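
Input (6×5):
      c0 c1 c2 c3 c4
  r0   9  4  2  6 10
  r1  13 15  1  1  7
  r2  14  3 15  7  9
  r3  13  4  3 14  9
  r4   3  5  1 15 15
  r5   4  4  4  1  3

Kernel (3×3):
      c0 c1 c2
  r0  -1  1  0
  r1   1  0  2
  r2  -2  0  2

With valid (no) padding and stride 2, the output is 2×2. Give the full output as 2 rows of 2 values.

12 7
4 41

Output[0,0]: The receptive field on the input at this output position is [9 4 2 / 13 15 1 / 14 3 15]. Elementwise product with the kernel and sum: 9·-1 + 4·1 + 13·1 + 1·2 + 14·-2 + 15·2.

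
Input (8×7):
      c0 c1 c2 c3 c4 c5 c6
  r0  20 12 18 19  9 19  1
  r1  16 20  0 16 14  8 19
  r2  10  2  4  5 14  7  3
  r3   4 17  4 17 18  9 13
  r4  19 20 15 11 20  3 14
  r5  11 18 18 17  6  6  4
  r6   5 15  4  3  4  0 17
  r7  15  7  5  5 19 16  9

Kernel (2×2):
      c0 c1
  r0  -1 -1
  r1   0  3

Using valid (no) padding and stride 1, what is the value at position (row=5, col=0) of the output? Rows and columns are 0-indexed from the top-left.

The receptive field on the input at this output position is [11 18 / 5 15]. Elementwise product with the kernel and sum: 11·-1 + 18·-1 + 15·3.

16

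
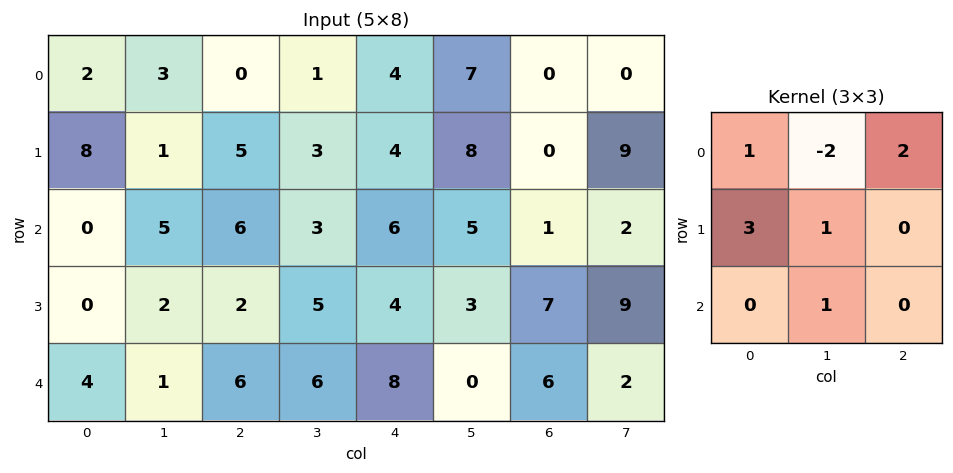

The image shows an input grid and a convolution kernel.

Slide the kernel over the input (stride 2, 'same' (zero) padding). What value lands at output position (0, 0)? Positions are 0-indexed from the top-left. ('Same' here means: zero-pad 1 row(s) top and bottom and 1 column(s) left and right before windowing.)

The receptive field on the zero-padded input at this output position is [0 0 0 / 0 2 3 / 0 8 1]. Elementwise product with the kernel and sum: 0·1 + 0·-2 + 0·2 + 0·3 + 2·1 + 8·1.

10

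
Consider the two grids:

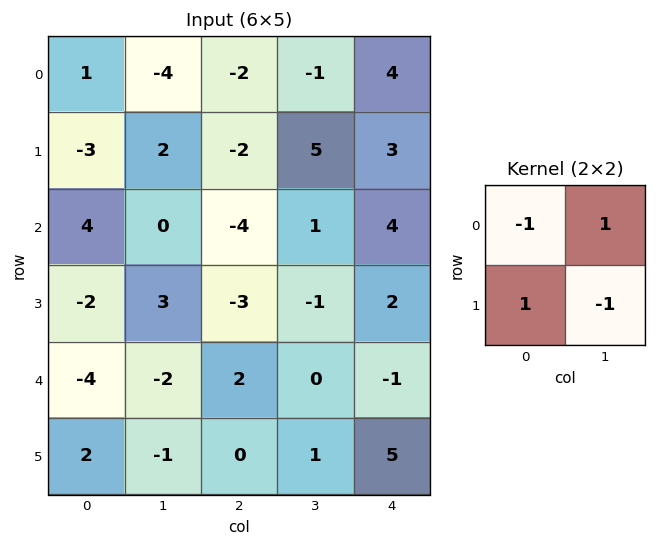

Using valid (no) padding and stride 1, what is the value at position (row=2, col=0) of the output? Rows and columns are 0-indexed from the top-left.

The receptive field on the input at this output position is [4 0 / -2 3]. Elementwise product with the kernel and sum: 4·-1 + 0·1 + -2·1 + 3·-1.

-9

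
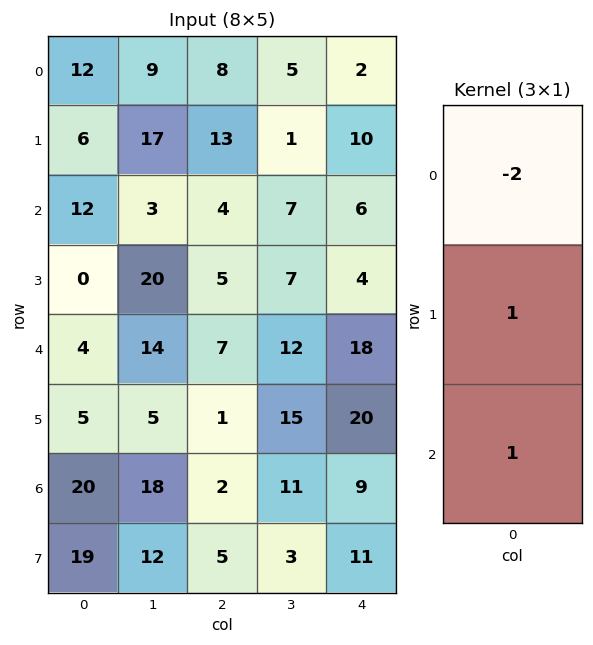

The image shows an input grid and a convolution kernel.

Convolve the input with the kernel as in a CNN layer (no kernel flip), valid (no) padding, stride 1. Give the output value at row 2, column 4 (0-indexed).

10

The receptive field on the input at this output position is [6 / 4 / 18]. Elementwise product with the kernel and sum: 6·-2 + 4·1 + 18·1.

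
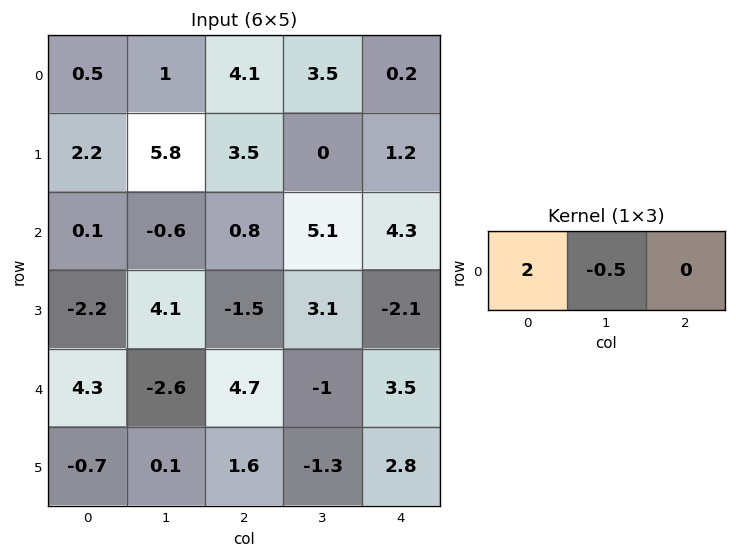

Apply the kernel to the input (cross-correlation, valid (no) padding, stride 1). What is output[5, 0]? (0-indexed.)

-1.45

The receptive field on the input at this output position is [-0.7 0.1 1.6]. Elementwise product with the kernel and sum: -0.7·2 + 0.1·-0.5.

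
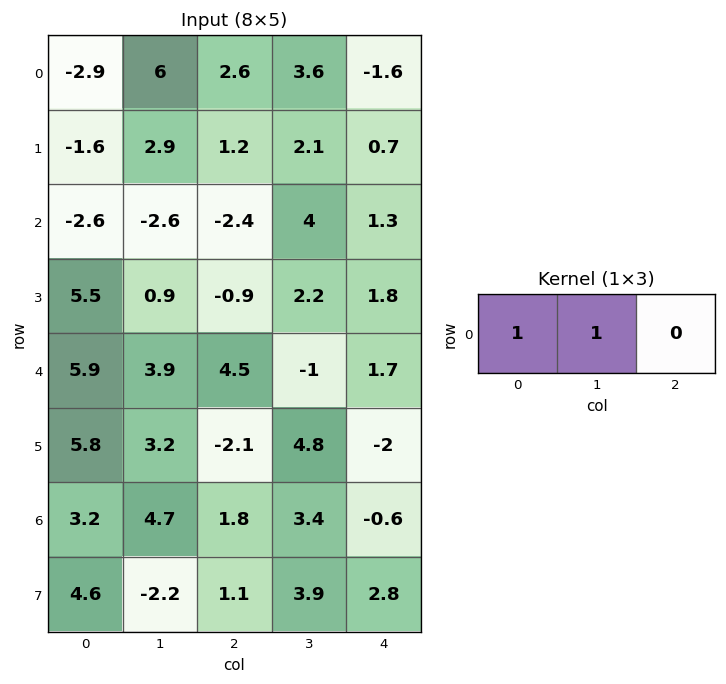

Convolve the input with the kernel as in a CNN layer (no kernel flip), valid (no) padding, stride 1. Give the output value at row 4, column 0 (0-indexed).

The receptive field on the input at this output position is [5.9 3.9 4.5]. Elementwise product with the kernel and sum: 5.9·1 + 3.9·1.

9.8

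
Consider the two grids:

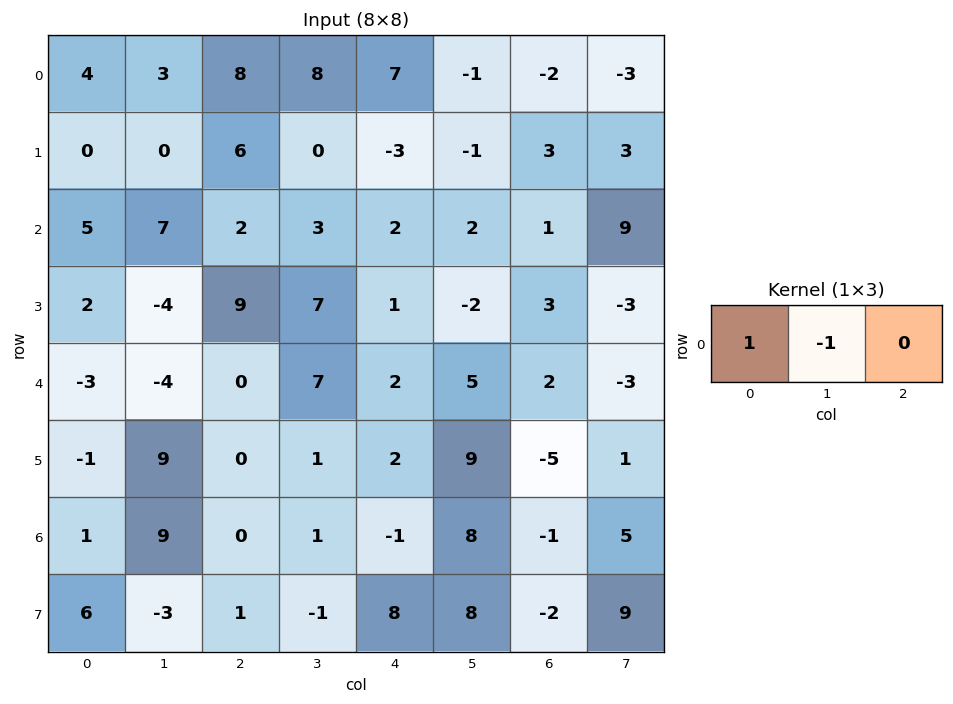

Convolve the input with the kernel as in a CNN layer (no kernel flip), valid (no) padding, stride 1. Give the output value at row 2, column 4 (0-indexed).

0

The receptive field on the input at this output position is [2 2 1]. Elementwise product with the kernel and sum: 2·1 + 2·-1.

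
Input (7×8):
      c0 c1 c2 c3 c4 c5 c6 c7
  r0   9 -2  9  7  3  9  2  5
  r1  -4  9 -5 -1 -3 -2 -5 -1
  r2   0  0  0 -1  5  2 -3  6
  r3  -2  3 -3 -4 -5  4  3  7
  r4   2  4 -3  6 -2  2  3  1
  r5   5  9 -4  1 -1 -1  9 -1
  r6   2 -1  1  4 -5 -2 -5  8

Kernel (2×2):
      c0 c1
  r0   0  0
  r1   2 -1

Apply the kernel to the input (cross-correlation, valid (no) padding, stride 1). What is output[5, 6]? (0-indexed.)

-18

The receptive field on the input at this output position is [9 -1 / -5 8]. Elementwise product with the kernel and sum: -5·2 + 8·-1.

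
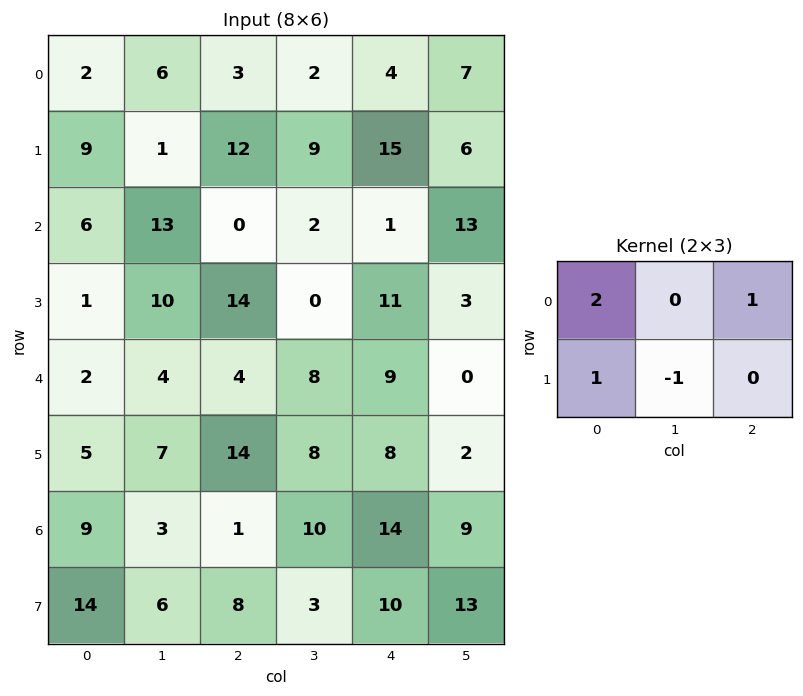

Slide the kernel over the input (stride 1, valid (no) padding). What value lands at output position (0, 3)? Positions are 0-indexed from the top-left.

The receptive field on the input at this output position is [2 4 7 / 9 15 6]. Elementwise product with the kernel and sum: 2·2 + 7·1 + 9·1 + 15·-1.

5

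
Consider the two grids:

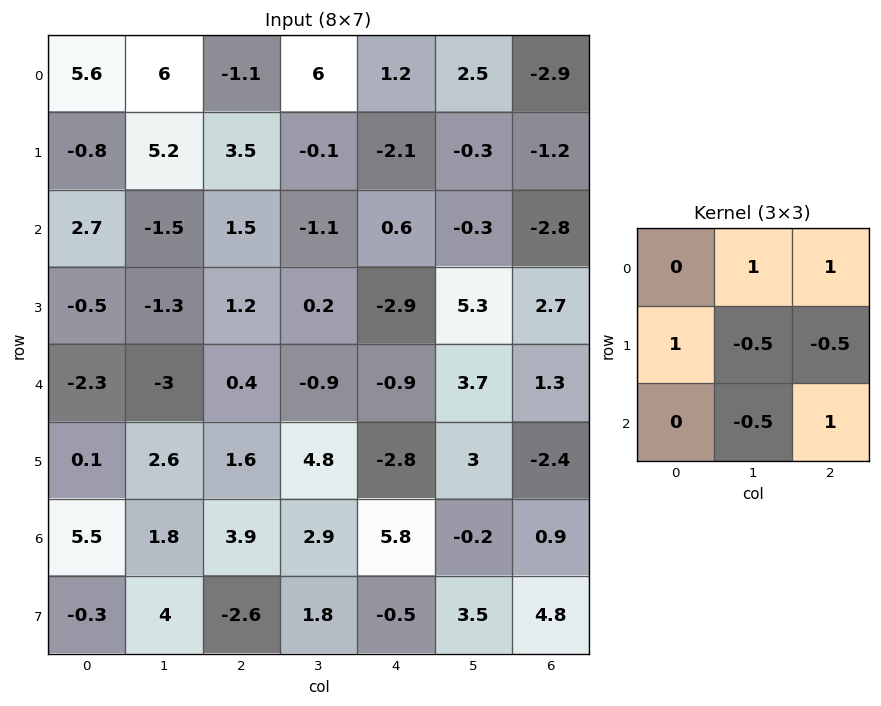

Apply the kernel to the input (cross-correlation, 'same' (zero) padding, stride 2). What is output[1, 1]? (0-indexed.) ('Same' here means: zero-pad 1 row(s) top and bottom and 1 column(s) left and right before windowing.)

1.3

The receptive field on the zero-padded input at this output position is [5.2 3.5 -0.1 / -1.5 1.5 -1.1 / -1.3 1.2 0.2]. Elementwise product with the kernel and sum: 3.5·1 + -0.1·1 + -1.5·1 + 1.5·-0.5 + -1.1·-0.5 + 1.2·-0.5 + 0.2·1.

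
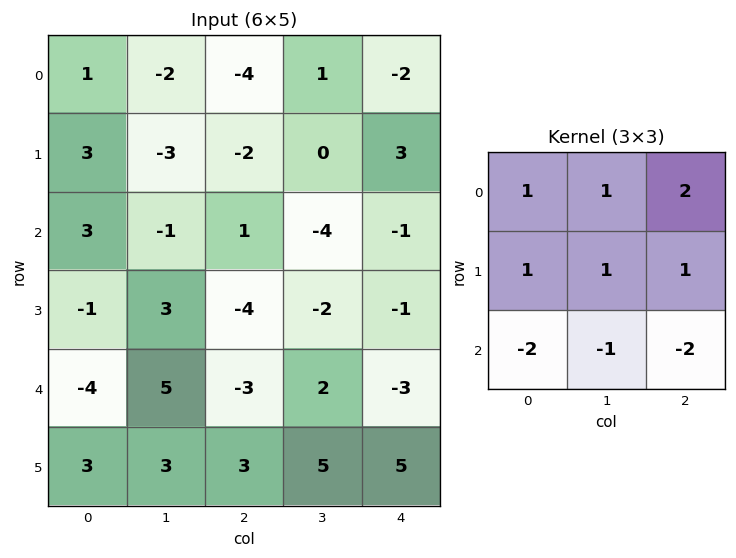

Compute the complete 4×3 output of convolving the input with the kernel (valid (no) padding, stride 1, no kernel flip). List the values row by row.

-18 0 -2
6 -7 12
11 -22 -2
-23 -20 -33

Output[0,0]: The receptive field on the input at this output position is [1 -2 -4 / 3 -3 -2 / 3 -1 1]. Elementwise product with the kernel and sum: 1·1 + -2·1 + -4·2 + 3·1 + -3·1 + -2·1 + 3·-2 + -1·-1 + 1·-2.
Output[0,1]: The receptive field on the input at this output position is [-2 -4 1 / -3 -2 0 / -1 1 -4]. Elementwise product with the kernel and sum: -2·1 + -4·1 + 1·2 + -3·1 + -2·1 + 0·1 + -1·-2 + 1·-1 + -4·-2.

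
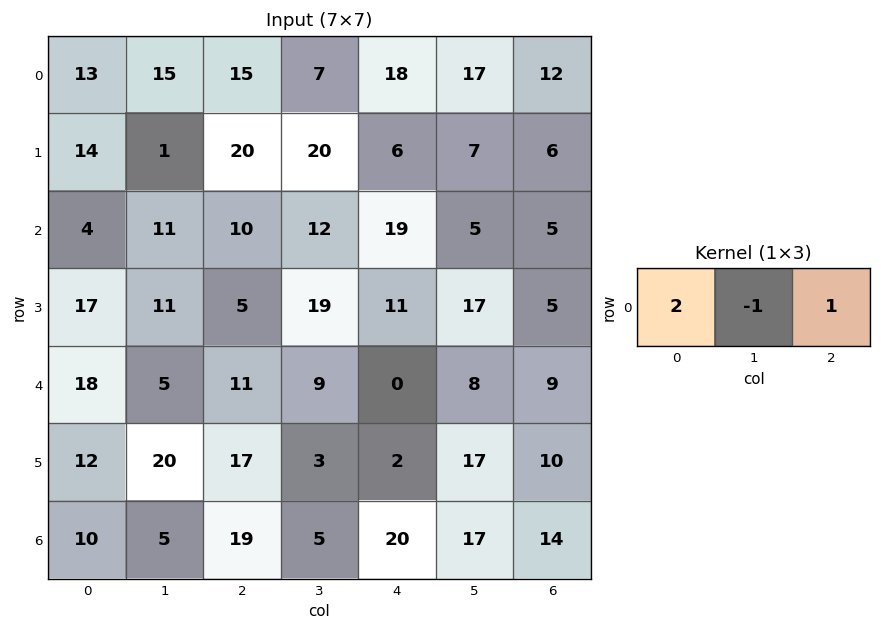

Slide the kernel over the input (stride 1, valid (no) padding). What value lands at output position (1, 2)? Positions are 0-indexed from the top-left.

26

The receptive field on the input at this output position is [20 20 6]. Elementwise product with the kernel and sum: 20·2 + 20·-1 + 6·1.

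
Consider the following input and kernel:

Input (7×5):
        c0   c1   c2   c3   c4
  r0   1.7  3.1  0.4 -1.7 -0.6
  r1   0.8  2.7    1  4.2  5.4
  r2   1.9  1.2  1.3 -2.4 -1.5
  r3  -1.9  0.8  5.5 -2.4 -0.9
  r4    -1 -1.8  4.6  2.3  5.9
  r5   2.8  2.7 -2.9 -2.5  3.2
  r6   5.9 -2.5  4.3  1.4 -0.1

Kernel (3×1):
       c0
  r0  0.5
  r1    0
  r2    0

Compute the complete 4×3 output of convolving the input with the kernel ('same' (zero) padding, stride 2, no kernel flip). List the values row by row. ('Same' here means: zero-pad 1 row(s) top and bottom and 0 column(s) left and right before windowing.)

Output[0,0]: The receptive field on the zero-padded input at this output position is [0 / 1.7 / 0.8]. Elementwise product with the kernel and sum: 0·0.5.
Output[0,1]: The receptive field on the zero-padded input at this output position is [0 / 0.4 / 1]. Elementwise product with the kernel and sum: 0·0.5.

0 0 0
0.4 0.5 2.7
-0.95 2.75 -0.45
1.4 -1.45 1.6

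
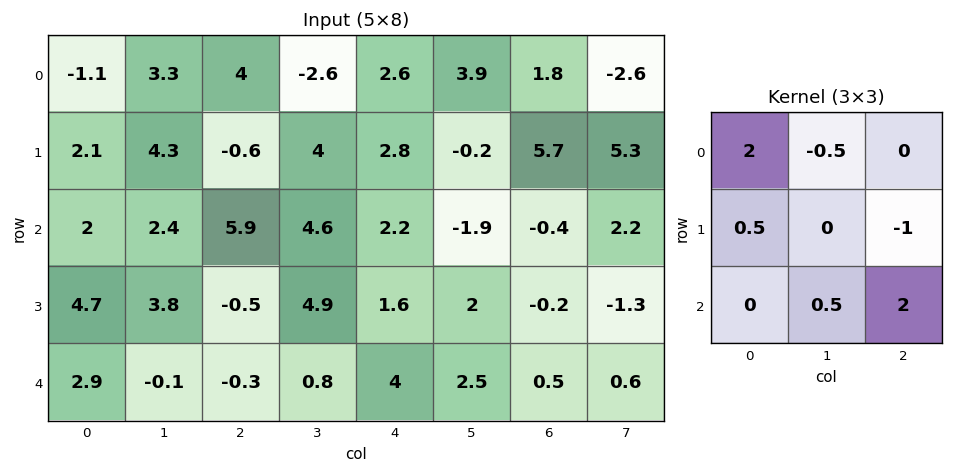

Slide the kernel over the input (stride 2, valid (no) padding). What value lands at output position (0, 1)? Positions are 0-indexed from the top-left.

12.9

The receptive field on the input at this output position is [4 -2.6 2.6 / -0.6 4 2.8 / 5.9 4.6 2.2]. Elementwise product with the kernel and sum: 4·2 + -2.6·-0.5 + -0.6·0.5 + 2.8·-1 + 4.6·0.5 + 2.2·2.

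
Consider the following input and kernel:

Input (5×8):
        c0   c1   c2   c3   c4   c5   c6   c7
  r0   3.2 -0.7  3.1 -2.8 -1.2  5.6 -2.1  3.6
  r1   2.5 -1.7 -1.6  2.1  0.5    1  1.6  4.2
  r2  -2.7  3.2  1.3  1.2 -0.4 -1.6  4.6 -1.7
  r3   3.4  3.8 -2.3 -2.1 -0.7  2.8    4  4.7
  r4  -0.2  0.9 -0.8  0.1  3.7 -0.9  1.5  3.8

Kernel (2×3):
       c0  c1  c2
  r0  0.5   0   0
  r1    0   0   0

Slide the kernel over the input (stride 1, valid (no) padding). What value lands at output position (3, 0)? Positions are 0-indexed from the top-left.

1.7

The receptive field on the input at this output position is [3.4 3.8 -2.3 / -0.2 0.9 -0.8]. Elementwise product with the kernel and sum: 3.4·0.5.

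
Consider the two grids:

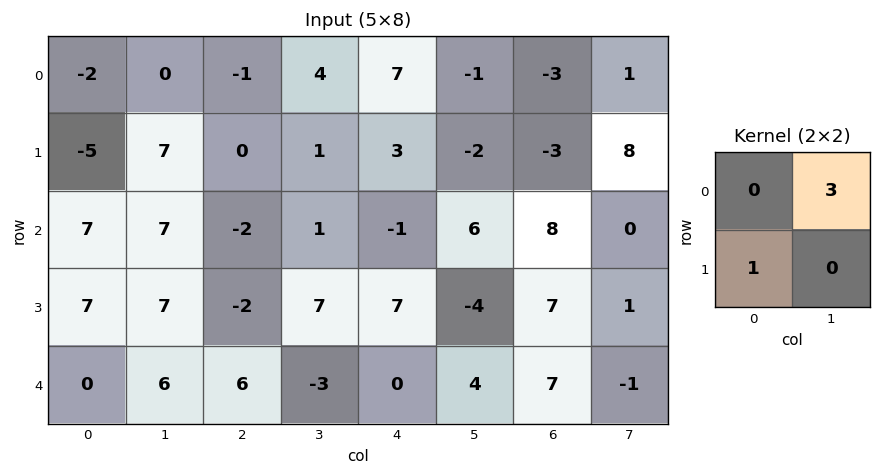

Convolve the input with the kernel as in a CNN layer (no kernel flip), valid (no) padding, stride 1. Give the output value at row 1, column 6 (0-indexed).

32

The receptive field on the input at this output position is [-3 8 / 8 0]. Elementwise product with the kernel and sum: 8·3 + 8·1.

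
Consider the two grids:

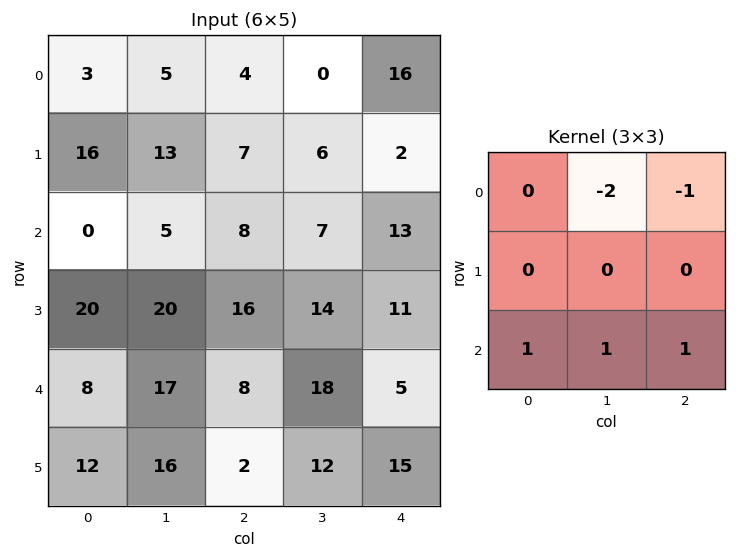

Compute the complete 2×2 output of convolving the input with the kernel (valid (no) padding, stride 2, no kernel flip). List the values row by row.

Output[0,0]: The receptive field on the input at this output position is [3 5 4 / 16 13 7 / 0 5 8]. Elementwise product with the kernel and sum: 5·-2 + 4·-1 + 0·1 + 5·1 + 8·1.

-1 12
15 4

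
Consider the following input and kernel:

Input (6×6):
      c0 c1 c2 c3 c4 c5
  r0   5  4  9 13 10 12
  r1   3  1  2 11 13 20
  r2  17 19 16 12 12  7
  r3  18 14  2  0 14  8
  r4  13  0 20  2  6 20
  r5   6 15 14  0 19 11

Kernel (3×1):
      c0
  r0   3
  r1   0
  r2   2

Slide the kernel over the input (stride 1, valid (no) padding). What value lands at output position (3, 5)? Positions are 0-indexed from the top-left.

46

The receptive field on the input at this output position is [8 / 20 / 11]. Elementwise product with the kernel and sum: 8·3 + 11·2.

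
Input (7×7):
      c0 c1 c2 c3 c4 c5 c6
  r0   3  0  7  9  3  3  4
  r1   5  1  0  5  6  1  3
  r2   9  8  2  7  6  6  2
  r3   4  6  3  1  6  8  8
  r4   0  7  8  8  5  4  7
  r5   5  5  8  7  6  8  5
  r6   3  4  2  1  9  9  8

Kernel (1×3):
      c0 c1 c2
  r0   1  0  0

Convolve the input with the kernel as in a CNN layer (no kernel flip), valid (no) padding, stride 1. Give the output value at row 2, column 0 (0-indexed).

9

The receptive field on the input at this output position is [9 8 2]. Elementwise product with the kernel and sum: 9·1.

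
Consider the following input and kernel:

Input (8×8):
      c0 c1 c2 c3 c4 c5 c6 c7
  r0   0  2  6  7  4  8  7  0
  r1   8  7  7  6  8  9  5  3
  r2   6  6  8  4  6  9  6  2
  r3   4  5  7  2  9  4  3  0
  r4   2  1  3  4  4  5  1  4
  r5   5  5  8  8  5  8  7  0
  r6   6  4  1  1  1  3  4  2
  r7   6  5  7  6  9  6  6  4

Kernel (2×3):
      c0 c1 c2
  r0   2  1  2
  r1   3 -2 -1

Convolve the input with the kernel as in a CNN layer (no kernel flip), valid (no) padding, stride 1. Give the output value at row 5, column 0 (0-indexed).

40

The receptive field on the input at this output position is [5 5 8 / 6 4 1]. Elementwise product with the kernel and sum: 5·2 + 5·1 + 8·2 + 6·3 + 4·-2 + 1·-1.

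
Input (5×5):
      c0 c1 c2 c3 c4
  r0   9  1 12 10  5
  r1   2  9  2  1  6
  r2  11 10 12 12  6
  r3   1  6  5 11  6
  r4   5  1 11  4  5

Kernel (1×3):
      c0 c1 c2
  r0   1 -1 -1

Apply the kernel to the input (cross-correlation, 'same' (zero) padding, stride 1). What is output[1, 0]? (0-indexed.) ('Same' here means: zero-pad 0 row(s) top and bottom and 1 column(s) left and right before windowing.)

-11

The receptive field on the zero-padded input at this output position is [0 2 9]. Elementwise product with the kernel and sum: 0·1 + 2·-1 + 9·-1.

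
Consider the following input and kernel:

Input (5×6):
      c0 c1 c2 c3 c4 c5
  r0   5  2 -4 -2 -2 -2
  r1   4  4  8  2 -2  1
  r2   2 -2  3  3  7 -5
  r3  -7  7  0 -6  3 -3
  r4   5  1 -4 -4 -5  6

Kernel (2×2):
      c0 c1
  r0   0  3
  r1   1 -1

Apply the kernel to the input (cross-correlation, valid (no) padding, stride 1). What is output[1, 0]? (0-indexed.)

The receptive field on the input at this output position is [4 4 / 2 -2]. Elementwise product with the kernel and sum: 4·3 + 2·1 + -2·-1.

16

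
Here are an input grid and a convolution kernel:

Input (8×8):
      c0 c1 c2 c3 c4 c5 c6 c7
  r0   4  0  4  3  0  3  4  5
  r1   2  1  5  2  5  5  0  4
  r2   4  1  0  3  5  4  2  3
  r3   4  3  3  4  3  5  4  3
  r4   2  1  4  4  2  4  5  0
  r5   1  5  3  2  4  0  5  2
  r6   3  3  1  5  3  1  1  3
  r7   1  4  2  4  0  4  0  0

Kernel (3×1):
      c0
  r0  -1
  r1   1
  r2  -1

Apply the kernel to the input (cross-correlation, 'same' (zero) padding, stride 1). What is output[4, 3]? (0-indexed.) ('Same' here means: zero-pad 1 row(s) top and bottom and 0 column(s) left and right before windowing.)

The receptive field on the zero-padded input at this output position is [4 / 4 / 2]. Elementwise product with the kernel and sum: 4·-1 + 4·1 + 2·-1.

-2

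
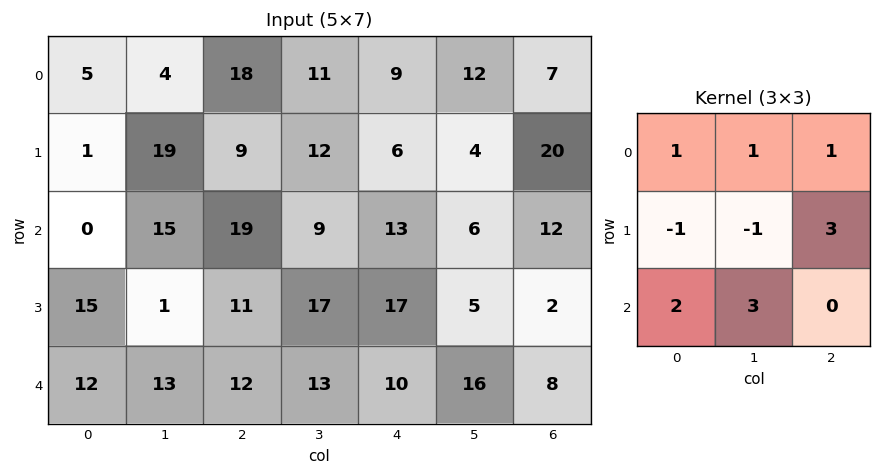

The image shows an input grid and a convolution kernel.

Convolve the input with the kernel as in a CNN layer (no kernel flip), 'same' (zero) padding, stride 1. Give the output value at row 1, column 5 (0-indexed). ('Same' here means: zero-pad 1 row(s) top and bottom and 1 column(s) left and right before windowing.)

The receptive field on the zero-padded input at this output position is [9 12 7 / 6 4 20 / 13 6 12]. Elementwise product with the kernel and sum: 9·1 + 12·1 + 7·1 + 6·-1 + 4·-1 + 20·3 + 13·2 + 6·3.

122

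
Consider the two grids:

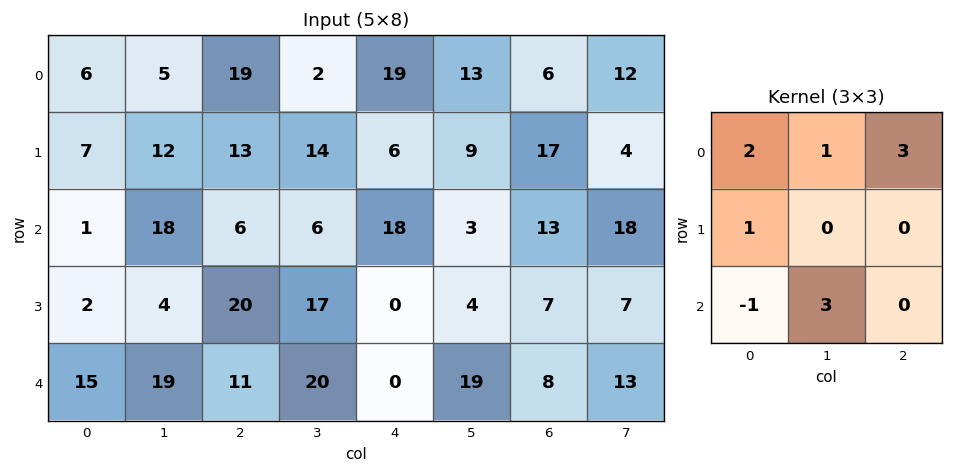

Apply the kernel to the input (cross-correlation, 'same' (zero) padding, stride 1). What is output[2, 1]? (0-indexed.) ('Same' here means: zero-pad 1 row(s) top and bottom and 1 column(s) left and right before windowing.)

The receptive field on the zero-padded input at this output position is [7 12 13 / 1 18 6 / 2 4 20]. Elementwise product with the kernel and sum: 7·2 + 12·1 + 13·3 + 1·1 + 2·-1 + 4·3.

76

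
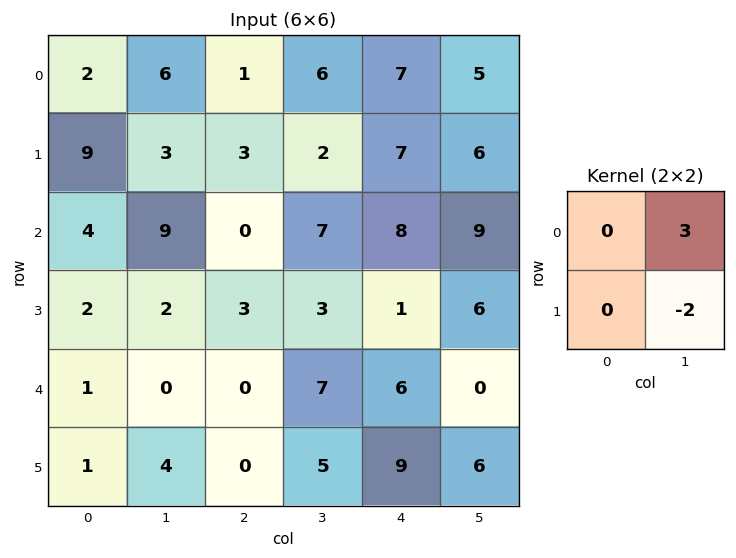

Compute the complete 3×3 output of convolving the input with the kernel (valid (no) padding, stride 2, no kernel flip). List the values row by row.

12 14 3
23 15 15
-8 11 -12

Output[0,0]: The receptive field on the input at this output position is [2 6 / 9 3]. Elementwise product with the kernel and sum: 6·3 + 3·-2.
Output[0,1]: The receptive field on the input at this output position is [1 6 / 3 2]. Elementwise product with the kernel and sum: 6·3 + 2·-2.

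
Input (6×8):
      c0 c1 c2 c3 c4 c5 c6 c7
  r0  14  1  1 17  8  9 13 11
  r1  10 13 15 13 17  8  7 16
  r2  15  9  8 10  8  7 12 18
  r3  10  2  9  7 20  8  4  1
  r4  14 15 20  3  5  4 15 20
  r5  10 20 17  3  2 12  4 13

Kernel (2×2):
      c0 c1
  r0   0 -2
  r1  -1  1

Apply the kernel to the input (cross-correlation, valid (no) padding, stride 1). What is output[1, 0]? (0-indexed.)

-32

The receptive field on the input at this output position is [10 13 / 15 9]. Elementwise product with the kernel and sum: 13·-2 + 15·-1 + 9·1.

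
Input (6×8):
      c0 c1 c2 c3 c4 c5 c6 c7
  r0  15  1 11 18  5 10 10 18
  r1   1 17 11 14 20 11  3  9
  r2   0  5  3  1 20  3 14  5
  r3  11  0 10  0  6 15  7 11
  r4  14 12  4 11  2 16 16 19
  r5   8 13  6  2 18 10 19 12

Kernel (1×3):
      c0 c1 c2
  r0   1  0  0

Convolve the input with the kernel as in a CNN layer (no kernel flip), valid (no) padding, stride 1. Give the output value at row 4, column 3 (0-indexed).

The receptive field on the input at this output position is [11 2 16]. Elementwise product with the kernel and sum: 11·1.

11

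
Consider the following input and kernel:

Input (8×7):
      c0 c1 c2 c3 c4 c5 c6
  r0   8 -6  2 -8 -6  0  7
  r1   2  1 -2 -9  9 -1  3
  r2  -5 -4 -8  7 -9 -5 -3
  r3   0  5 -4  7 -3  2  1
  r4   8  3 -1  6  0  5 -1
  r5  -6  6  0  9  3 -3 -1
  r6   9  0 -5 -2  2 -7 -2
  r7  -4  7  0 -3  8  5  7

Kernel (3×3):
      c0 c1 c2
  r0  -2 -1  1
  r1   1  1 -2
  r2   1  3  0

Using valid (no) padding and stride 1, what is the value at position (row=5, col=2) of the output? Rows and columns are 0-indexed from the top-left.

-26

The receptive field on the input at this output position is [0 9 3 / -5 -2 2 / 0 -3 8]. Elementwise product with the kernel and sum: 0·-2 + 9·-1 + 3·1 + -5·1 + -2·1 + 2·-2 + 0·1 + -3·3.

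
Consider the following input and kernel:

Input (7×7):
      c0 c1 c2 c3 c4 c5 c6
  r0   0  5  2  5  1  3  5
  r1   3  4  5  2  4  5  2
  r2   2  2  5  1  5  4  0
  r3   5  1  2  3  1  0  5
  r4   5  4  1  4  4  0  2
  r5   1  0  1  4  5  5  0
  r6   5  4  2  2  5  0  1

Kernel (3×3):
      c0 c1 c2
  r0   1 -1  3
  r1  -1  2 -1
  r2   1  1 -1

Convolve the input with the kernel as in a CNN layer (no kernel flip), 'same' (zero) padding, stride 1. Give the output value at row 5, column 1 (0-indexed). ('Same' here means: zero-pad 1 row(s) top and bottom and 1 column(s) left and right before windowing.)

9

The receptive field on the zero-padded input at this output position is [5 4 1 / 1 0 1 / 5 4 2]. Elementwise product with the kernel and sum: 5·1 + 4·-1 + 1·3 + 1·-1 + 0·2 + 1·-1 + 5·1 + 4·1 + 2·-1.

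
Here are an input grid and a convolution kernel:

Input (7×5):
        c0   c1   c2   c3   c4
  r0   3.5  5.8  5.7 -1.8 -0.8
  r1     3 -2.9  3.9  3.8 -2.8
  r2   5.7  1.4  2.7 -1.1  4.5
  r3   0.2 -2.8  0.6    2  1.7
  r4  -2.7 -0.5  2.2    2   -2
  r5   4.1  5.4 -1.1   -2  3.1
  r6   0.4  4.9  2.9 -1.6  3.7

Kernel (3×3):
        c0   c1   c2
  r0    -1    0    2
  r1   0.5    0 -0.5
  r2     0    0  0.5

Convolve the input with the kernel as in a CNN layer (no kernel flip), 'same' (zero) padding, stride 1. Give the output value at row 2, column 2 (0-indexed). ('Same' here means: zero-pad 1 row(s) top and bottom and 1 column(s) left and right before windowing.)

12.75

The receptive field on the zero-padded input at this output position is [-2.9 3.9 3.8 / 1.4 2.7 -1.1 / -2.8 0.6 2]. Elementwise product with the kernel and sum: -2.9·-1 + 3.8·2 + 1.4·0.5 + -1.1·-0.5 + 2·0.5.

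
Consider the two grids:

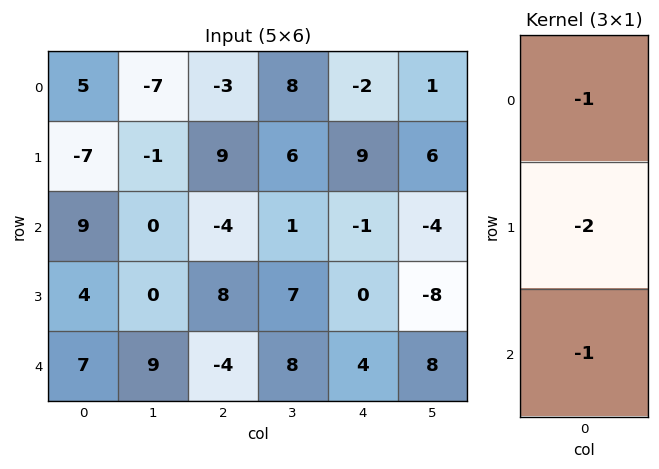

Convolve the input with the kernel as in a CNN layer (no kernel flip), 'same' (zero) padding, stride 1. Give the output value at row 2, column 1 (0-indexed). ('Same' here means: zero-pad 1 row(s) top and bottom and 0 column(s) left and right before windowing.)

1

The receptive field on the zero-padded input at this output position is [-1 / 0 / 0]. Elementwise product with the kernel and sum: -1·-1 + 0·-2 + 0·-1.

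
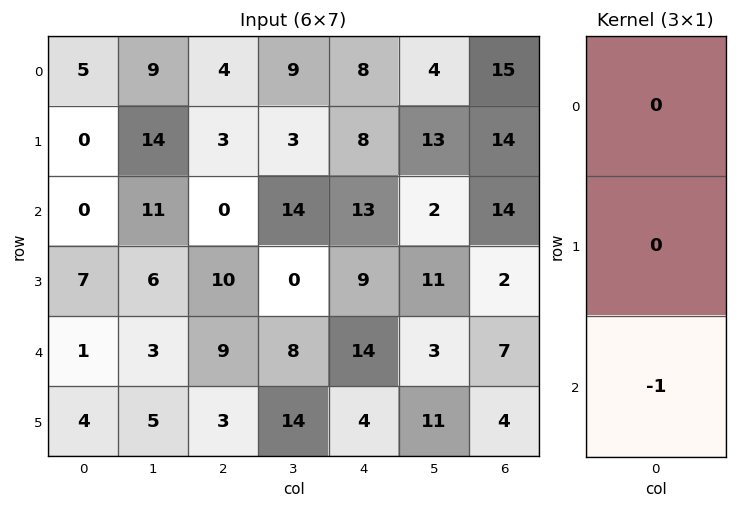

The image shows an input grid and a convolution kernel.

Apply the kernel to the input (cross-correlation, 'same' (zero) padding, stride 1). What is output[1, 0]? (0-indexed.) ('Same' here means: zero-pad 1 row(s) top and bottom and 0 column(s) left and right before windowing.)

The receptive field on the zero-padded input at this output position is [5 / 0 / 0]. Elementwise product with the kernel and sum: 0·-1.

0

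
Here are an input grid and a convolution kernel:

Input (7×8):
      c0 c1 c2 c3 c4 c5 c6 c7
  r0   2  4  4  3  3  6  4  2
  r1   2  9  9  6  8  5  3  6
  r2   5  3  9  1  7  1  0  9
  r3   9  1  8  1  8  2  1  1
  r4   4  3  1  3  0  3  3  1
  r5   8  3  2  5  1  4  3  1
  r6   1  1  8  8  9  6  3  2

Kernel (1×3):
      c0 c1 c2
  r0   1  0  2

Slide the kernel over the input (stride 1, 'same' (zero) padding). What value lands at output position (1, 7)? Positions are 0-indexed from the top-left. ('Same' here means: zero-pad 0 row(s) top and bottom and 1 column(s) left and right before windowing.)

3

The receptive field on the zero-padded input at this output position is [3 6 0]. Elementwise product with the kernel and sum: 3·1 + 0·2.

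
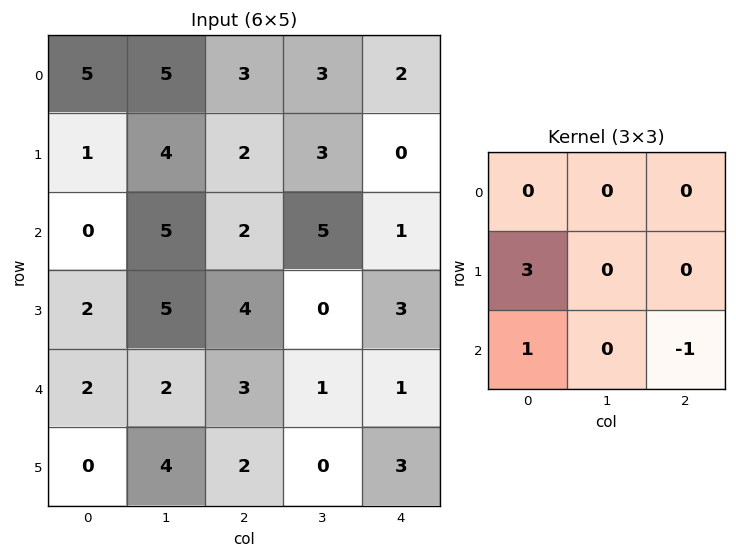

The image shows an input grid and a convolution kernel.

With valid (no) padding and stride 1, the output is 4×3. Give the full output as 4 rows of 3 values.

1 12 7
-2 20 7
5 16 14
4 10 8

Output[0,0]: The receptive field on the input at this output position is [5 5 3 / 1 4 2 / 0 5 2]. Elementwise product with the kernel and sum: 1·3 + 0·1 + 2·-1.
Output[0,1]: The receptive field on the input at this output position is [5 3 3 / 4 2 3 / 5 2 5]. Elementwise product with the kernel and sum: 4·3 + 5·1 + 5·-1.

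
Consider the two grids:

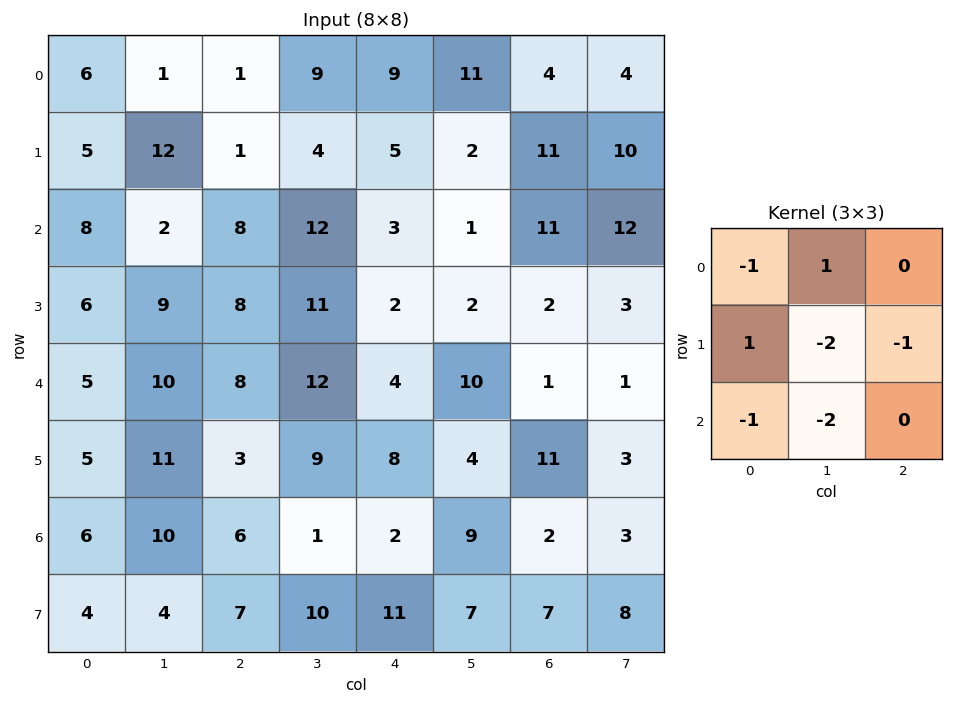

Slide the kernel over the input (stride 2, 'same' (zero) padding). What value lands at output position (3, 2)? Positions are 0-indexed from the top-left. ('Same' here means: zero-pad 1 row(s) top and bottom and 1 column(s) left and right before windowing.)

-45

The receptive field on the zero-padded input at this output position is [9 8 4 / 1 2 9 / 10 11 7]. Elementwise product with the kernel and sum: 9·-1 + 8·1 + 1·1 + 2·-2 + 9·-1 + 10·-1 + 11·-2.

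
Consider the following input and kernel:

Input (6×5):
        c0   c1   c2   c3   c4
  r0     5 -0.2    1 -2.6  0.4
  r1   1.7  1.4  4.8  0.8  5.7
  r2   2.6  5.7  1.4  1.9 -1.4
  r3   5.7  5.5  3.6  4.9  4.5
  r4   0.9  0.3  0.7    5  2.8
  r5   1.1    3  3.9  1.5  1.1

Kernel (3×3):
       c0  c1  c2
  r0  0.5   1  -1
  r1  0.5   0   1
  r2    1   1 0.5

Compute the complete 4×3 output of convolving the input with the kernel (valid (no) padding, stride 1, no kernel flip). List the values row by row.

Output[0,0]: The receptive field on the input at this output position is [5 -0.2 1 / 1.7 1.4 4.8 / 2.6 5.7 1.4]. Elementwise product with the kernel and sum: 5·0.5 + -0.2·1 + 1·-1 + 1.7·0.5 + 4.8·1 + 2.6·1 + 5.7·1 + 1.4·0.5.

15.95 13.05 8.2
13.15 21 7.55
13.6 13.5 17.4
11.95 14.25 11.3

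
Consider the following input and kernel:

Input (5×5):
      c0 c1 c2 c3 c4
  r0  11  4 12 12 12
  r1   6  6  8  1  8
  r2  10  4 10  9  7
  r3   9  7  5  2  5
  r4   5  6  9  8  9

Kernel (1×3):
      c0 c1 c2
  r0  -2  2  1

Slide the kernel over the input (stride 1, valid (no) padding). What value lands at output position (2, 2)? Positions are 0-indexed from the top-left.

The receptive field on the input at this output position is [10 9 7]. Elementwise product with the kernel and sum: 10·-2 + 9·2 + 7·1.

5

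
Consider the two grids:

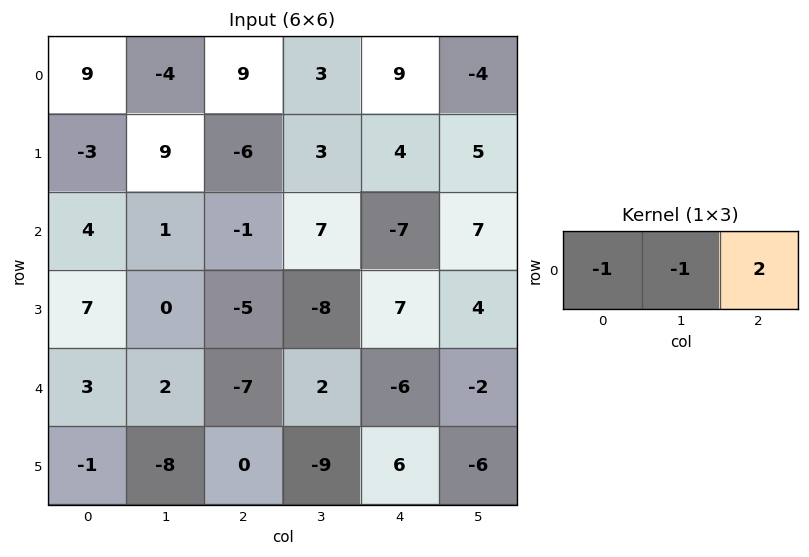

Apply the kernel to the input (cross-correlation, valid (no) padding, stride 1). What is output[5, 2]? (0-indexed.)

The receptive field on the input at this output position is [0 -9 6]. Elementwise product with the kernel and sum: 0·-1 + -9·-1 + 6·2.

21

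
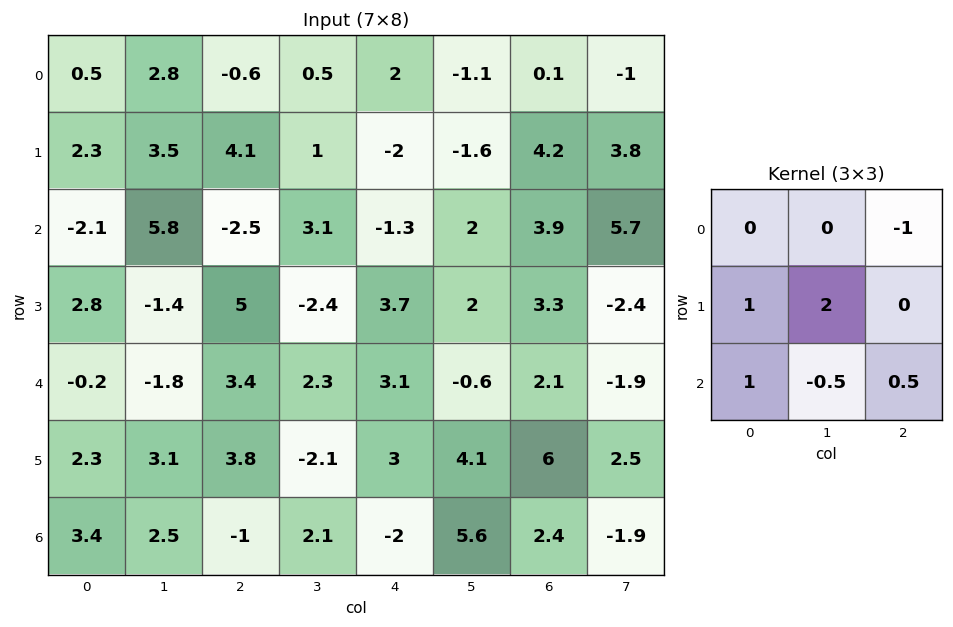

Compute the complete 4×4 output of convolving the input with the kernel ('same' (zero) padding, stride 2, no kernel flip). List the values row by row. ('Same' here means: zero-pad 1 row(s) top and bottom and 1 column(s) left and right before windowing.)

Output[0,0]: The receptive field on the zero-padded input at this output position is [0 0 0 / 0 0.5 2.8 / 0 2.3 3.5]. Elementwise product with the kernel and sum: 0·-1 + 0·1 + 0.5·2 + 0·1 + 2.3·-0.5 + 3.5·0.5.
Output[0,1]: The receptive field on the zero-padded input at this output position is [0 0 0 / 2.8 -0.6 0.5 / 3.5 4.1 1]. Elementwise product with the kernel and sum: 0·-1 + 2.8·1 + -0.6·2 + 3.5·1 + 4.1·-0.5 + 1·0.5.

1.6 3.55 5.7 -2.7
-9.8 -5.3 -1.15 5.15
1.4 7.55 4.95 8.35
3.7 2.6 -6 7.9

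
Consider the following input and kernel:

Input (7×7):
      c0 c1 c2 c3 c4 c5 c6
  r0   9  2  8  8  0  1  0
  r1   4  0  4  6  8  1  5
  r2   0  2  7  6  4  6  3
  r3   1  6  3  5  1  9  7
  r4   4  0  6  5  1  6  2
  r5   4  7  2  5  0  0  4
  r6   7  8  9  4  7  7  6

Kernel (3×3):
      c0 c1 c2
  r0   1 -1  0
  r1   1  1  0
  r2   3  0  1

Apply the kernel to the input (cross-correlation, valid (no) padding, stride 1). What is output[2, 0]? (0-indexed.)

23

The receptive field on the input at this output position is [0 2 7 / 1 6 3 / 4 0 6]. Elementwise product with the kernel and sum: 0·1 + 2·-1 + 1·1 + 6·1 + 4·3 + 6·1.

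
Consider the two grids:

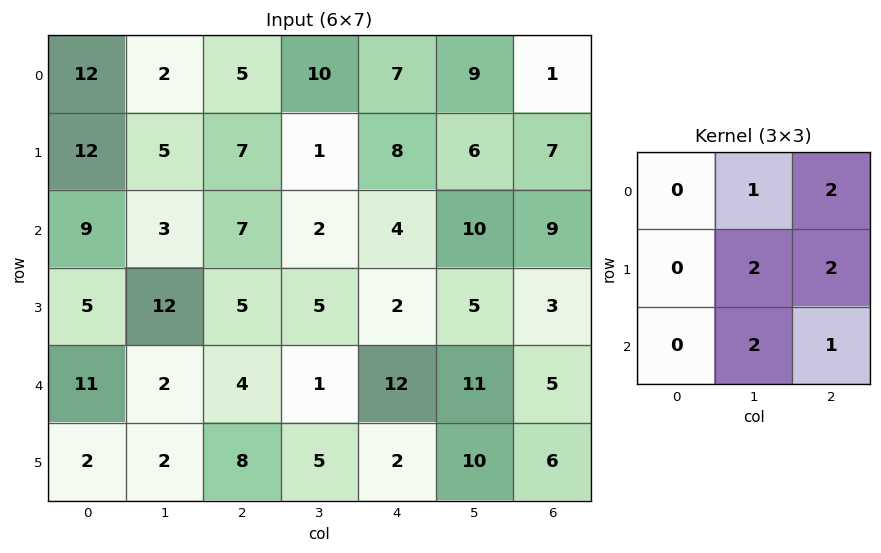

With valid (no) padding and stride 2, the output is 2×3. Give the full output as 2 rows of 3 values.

Output[0,0]: The receptive field on the input at this output position is [12 2 5 / 12 5 7 / 9 3 7]. Elementwise product with the kernel and sum: 2·1 + 5·2 + 5·2 + 7·2 + 3·2 + 7·1.

49 50 66
59 38 71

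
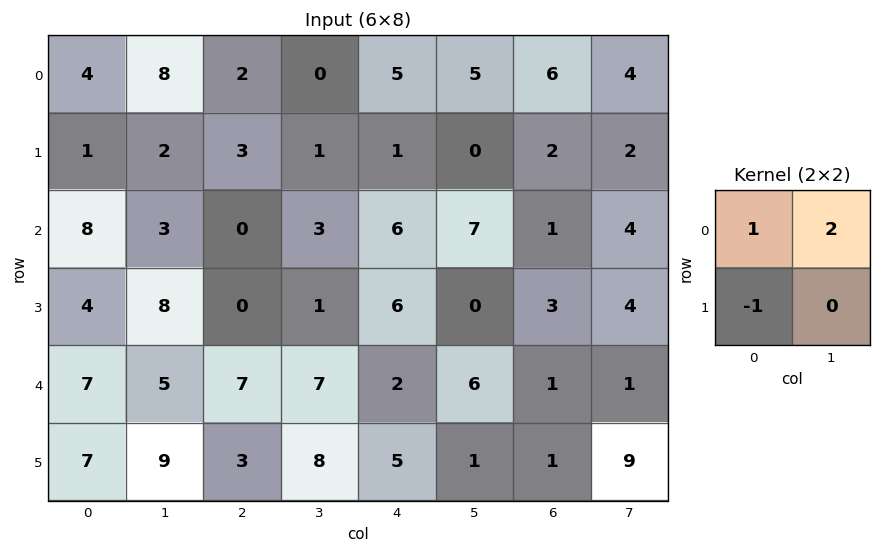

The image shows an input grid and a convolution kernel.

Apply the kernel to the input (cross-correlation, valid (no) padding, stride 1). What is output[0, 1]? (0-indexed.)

10

The receptive field on the input at this output position is [8 2 / 2 3]. Elementwise product with the kernel and sum: 8·1 + 2·2 + 2·-1.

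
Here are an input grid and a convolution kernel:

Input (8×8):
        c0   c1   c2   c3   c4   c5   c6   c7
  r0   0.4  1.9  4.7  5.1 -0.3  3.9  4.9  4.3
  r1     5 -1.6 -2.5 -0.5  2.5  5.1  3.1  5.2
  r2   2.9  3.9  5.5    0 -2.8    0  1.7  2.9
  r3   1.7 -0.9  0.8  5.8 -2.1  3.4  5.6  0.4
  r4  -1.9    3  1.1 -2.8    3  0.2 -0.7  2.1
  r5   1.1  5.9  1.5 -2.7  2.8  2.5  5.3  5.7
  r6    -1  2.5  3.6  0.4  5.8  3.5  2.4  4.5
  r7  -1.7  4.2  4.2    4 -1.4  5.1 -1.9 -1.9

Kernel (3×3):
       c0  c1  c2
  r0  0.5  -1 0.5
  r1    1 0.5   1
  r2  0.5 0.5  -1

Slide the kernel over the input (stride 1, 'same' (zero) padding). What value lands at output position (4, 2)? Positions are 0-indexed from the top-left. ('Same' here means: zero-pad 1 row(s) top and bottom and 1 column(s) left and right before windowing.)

The receptive field on the zero-padded input at this output position is [-0.9 0.8 5.8 / 3 1.1 -2.8 / 5.9 1.5 -2.7]. Elementwise product with the kernel and sum: -0.9·0.5 + 0.8·-1 + 5.8·0.5 + 3·1 + 1.1·0.5 + -2.8·1 + 5.9·0.5 + 1.5·0.5 + -2.7·-1.

8.8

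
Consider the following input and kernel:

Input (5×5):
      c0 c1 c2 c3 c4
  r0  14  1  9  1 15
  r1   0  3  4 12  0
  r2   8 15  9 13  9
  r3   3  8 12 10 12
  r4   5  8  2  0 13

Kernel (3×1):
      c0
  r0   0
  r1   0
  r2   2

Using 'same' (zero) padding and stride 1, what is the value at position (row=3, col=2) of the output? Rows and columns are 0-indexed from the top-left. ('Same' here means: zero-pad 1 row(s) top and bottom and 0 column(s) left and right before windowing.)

4

The receptive field on the zero-padded input at this output position is [9 / 12 / 2]. Elementwise product with the kernel and sum: 2·2.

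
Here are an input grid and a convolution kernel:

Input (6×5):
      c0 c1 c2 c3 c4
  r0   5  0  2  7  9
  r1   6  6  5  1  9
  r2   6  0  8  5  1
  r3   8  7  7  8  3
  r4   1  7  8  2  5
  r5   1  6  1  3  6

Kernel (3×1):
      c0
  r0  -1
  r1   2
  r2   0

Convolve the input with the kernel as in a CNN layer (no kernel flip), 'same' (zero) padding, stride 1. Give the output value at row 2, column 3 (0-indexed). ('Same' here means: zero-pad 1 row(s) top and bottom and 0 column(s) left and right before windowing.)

9

The receptive field on the zero-padded input at this output position is [1 / 5 / 8]. Elementwise product with the kernel and sum: 1·-1 + 5·2.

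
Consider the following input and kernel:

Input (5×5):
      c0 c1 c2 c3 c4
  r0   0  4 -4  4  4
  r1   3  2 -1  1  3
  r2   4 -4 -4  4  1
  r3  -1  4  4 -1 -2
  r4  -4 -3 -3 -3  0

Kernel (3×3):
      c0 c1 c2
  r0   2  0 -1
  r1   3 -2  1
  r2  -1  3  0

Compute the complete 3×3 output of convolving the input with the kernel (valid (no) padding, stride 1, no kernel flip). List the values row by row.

Output[0,0]: The receptive field on the input at this output position is [0 4 -4 / 3 2 -1 / 4 -4 -4]. Elementwise product with the kernel and sum: 0·2 + -4·-1 + 3·3 + 2·-2 + -1·1 + 4·-1 + -4·3.
Output[0,1]: The receptive field on the input at this output position is [4 -4 4 / 2 -1 1 / -4 -4 4]. Elementwise product with the kernel and sum: 4·2 + 4·-1 + 2·3 + -1·-2 + 1·1 + -4·-1 + -4·3.

-8 5 2
36 11 -31
0 -15 -3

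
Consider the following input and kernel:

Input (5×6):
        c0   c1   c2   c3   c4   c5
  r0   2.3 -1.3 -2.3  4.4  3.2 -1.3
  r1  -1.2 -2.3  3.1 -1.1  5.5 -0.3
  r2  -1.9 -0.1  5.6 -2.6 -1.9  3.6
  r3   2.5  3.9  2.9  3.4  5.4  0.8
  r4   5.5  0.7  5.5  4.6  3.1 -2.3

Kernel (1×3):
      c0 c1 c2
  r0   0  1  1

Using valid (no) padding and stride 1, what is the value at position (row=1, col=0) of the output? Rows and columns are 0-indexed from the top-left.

0.8

The receptive field on the input at this output position is [-1.2 -2.3 3.1]. Elementwise product with the kernel and sum: -2.3·1 + 3.1·1.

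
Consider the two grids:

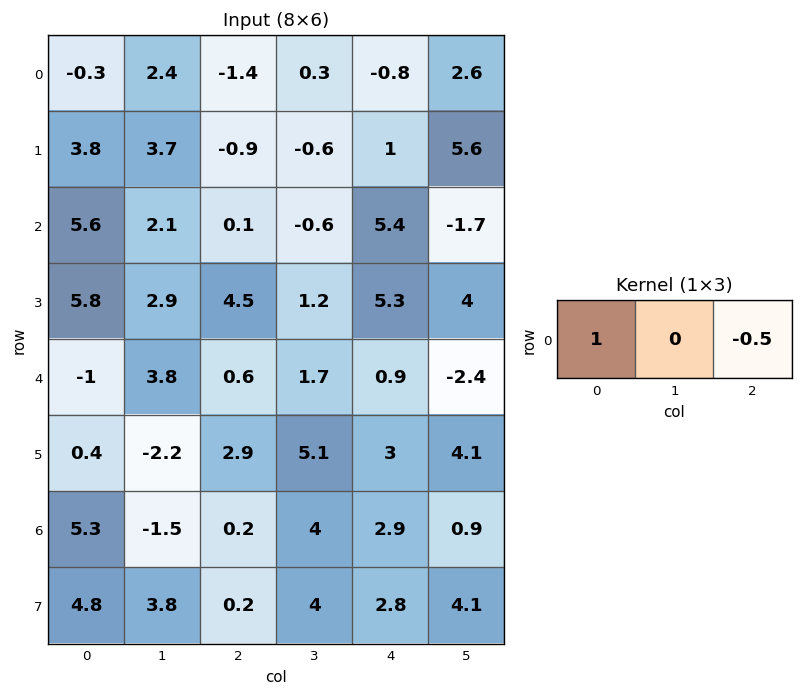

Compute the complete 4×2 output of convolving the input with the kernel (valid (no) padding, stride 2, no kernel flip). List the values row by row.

0.4 -1
5.55 -2.6
-1.3 0.15
5.2 -1.25

Output[0,0]: The receptive field on the input at this output position is [-0.3 2.4 -1.4]. Elementwise product with the kernel and sum: -0.3·1 + -1.4·-0.5.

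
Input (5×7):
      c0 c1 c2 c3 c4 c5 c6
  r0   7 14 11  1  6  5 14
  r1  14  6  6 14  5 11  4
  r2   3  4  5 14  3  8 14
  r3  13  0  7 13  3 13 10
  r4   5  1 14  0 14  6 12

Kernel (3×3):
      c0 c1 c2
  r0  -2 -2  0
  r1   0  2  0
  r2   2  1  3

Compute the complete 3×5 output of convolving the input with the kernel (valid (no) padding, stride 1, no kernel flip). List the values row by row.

-5 17 37 51 56
15 32 24 36 33
39 12 58 4 74

Output[0,0]: The receptive field on the input at this output position is [7 14 11 / 14 6 6 / 3 4 5]. Elementwise product with the kernel and sum: 7·-2 + 14·-2 + 6·2 + 3·2 + 4·1 + 5·3.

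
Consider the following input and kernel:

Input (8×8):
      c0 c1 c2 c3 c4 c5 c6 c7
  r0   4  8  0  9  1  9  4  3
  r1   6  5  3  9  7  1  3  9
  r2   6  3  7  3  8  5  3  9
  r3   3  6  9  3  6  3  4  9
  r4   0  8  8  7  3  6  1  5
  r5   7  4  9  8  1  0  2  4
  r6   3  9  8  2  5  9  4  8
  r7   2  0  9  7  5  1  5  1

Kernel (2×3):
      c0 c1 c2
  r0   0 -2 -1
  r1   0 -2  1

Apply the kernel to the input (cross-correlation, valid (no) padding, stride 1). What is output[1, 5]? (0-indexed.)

The receptive field on the input at this output position is [1 3 9 / 5 3 9]. Elementwise product with the kernel and sum: 3·-2 + 9·-1 + 3·-2 + 9·1.

-12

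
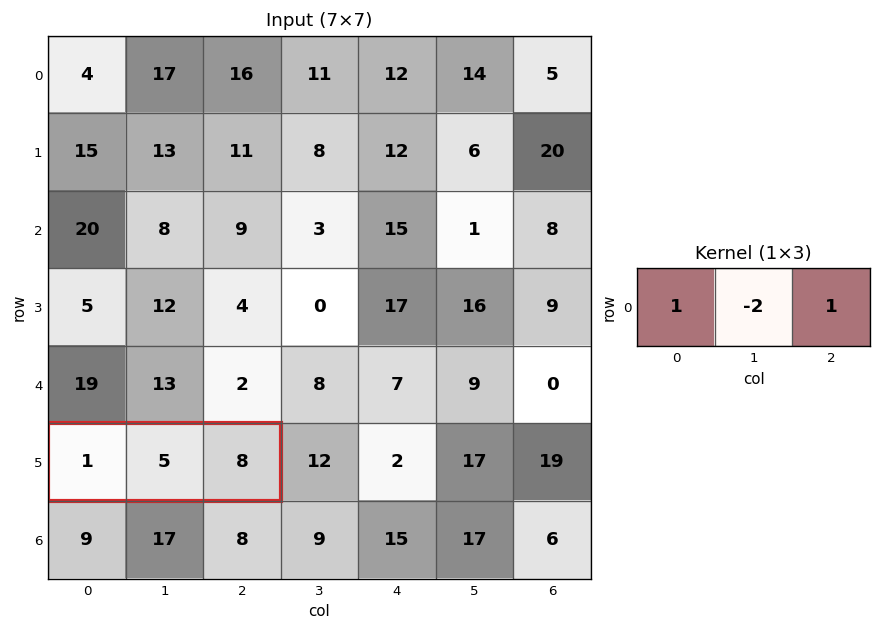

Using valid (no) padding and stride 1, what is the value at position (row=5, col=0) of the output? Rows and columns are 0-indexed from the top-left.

The receptive field on the input at this output position is [1 5 8]. Elementwise product with the kernel and sum: 1·1 + 5·-2 + 8·1.

-1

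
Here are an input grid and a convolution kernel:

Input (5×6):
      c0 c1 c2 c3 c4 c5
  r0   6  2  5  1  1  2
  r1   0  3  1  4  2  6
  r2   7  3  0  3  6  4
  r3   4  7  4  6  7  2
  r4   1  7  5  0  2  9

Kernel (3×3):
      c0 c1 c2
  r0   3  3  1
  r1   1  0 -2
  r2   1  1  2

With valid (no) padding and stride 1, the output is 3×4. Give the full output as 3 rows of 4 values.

37 26 31 17
36 36 29 36
44 19 14 53

Output[0,0]: The receptive field on the input at this output position is [6 2 5 / 0 3 1 / 7 3 0]. Elementwise product with the kernel and sum: 6·3 + 2·3 + 5·1 + 0·1 + 1·-2 + 7·1 + 3·1 + 0·2.
Output[0,1]: The receptive field on the input at this output position is [2 5 1 / 3 1 4 / 3 0 3]. Elementwise product with the kernel and sum: 2·3 + 5·3 + 1·1 + 3·1 + 4·-2 + 3·1 + 0·1 + 3·2.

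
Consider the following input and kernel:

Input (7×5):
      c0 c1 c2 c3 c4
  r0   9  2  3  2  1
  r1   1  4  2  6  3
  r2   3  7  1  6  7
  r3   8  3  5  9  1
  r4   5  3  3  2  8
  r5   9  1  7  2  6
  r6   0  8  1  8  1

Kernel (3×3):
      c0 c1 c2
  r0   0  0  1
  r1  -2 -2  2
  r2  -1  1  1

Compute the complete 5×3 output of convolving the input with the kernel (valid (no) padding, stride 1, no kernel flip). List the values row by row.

2 2 3
-16 13 8
-10 10 -12
-6 9 8
6 -9 10

Output[0,0]: The receptive field on the input at this output position is [9 2 3 / 1 4 2 / 3 7 1]. Elementwise product with the kernel and sum: 3·1 + 1·-2 + 4·-2 + 2·2 + 3·-1 + 7·1 + 1·1.
Output[0,1]: The receptive field on the input at this output position is [2 3 2 / 4 2 6 / 7 1 6]. Elementwise product with the kernel and sum: 2·1 + 4·-2 + 2·-2 + 6·2 + 7·-1 + 1·1 + 6·1.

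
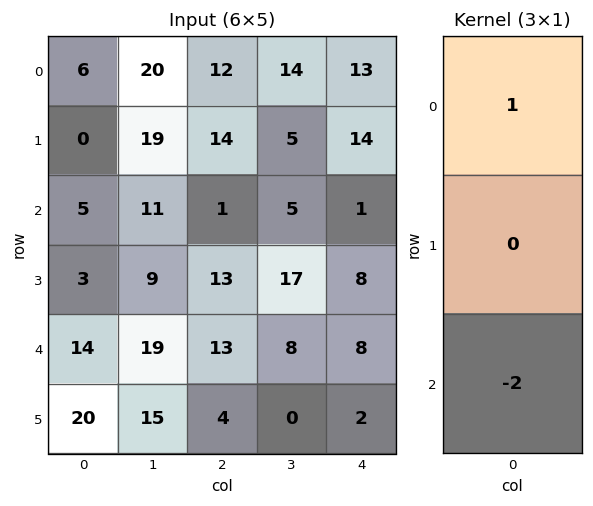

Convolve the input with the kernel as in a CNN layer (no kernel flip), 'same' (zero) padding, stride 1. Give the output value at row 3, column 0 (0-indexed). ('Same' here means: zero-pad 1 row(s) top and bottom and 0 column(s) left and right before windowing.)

-23

The receptive field on the zero-padded input at this output position is [5 / 3 / 14]. Elementwise product with the kernel and sum: 5·1 + 14·-2.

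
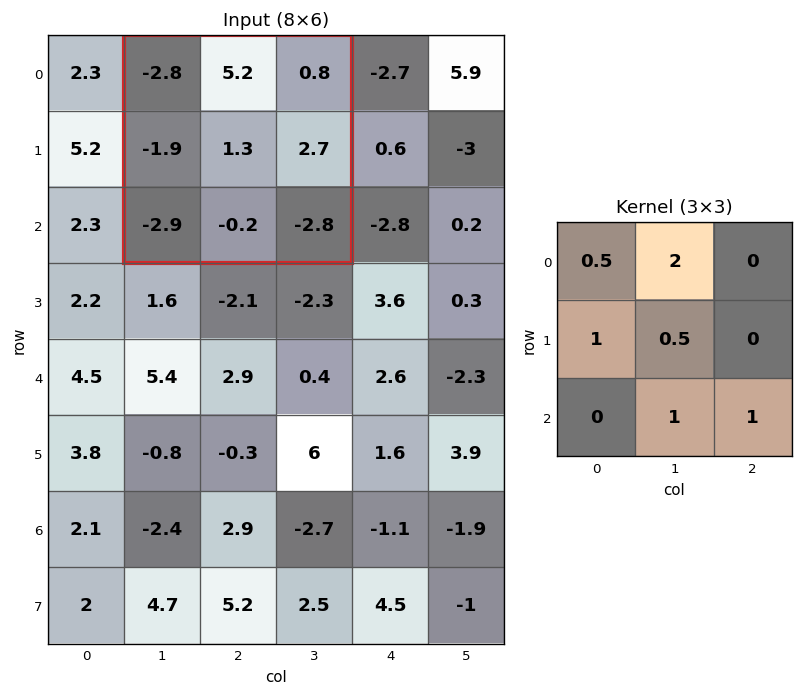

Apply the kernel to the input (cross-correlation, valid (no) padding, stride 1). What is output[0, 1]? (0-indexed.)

The receptive field on the input at this output position is [-2.8 5.2 0.8 / -1.9 1.3 2.7 / -2.9 -0.2 -2.8]. Elementwise product with the kernel and sum: -2.8·0.5 + 5.2·2 + -1.9·1 + 1.3·0.5 + -0.2·1 + -2.8·1.

4.75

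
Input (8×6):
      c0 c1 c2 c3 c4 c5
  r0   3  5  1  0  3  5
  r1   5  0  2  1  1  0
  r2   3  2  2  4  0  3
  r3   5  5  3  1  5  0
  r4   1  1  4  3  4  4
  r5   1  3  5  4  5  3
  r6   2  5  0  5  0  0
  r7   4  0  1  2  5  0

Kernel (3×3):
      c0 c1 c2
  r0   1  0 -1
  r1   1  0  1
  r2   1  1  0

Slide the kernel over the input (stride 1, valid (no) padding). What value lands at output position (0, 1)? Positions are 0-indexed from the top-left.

10

The receptive field on the input at this output position is [5 1 0 / 0 2 1 / 2 2 4]. Elementwise product with the kernel and sum: 5·1 + 0·-1 + 0·1 + 1·1 + 2·1 + 2·1.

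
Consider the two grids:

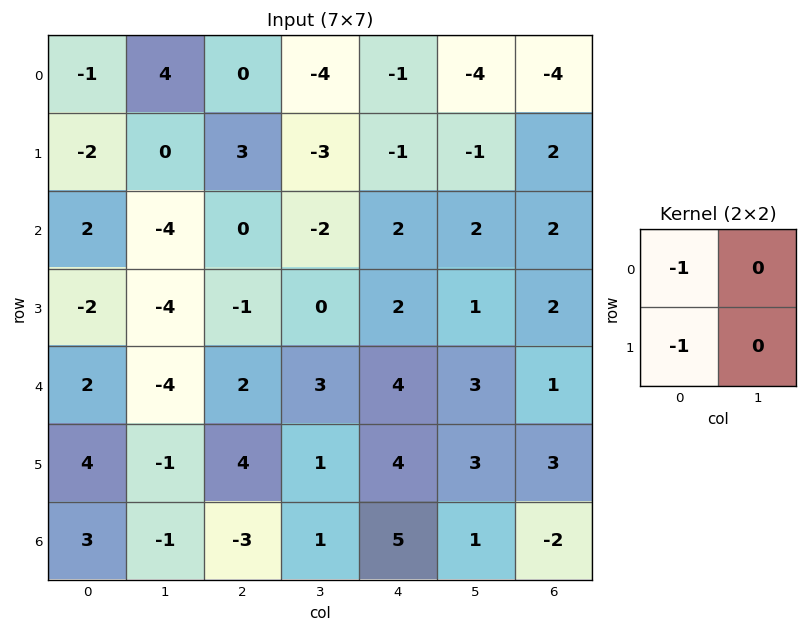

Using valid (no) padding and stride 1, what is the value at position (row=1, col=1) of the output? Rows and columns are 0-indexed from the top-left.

4

The receptive field on the input at this output position is [0 3 / -4 0]. Elementwise product with the kernel and sum: 0·-1 + -4·-1.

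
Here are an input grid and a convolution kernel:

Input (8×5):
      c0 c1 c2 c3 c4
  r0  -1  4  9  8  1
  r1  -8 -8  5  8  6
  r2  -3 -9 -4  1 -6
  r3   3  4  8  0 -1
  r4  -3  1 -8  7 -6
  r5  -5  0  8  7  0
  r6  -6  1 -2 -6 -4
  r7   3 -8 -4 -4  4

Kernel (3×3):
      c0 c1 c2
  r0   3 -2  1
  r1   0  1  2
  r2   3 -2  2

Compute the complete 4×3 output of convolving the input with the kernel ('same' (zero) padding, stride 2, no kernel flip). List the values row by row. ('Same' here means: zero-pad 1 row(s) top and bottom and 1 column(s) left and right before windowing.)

Output[0,0]: The receptive field on the zero-padded input at this output position is [0 0 0 / 0 -1 4 / 0 -8 -8]. Elementwise product with the kernel and sum: 0·3 + 0·-2 + 0·1 + -1·1 + 4·2 + 0·3 + -8·-2 + -8·2.

7 7 13
-11 -32 8
7 0 17
-16 -47 -3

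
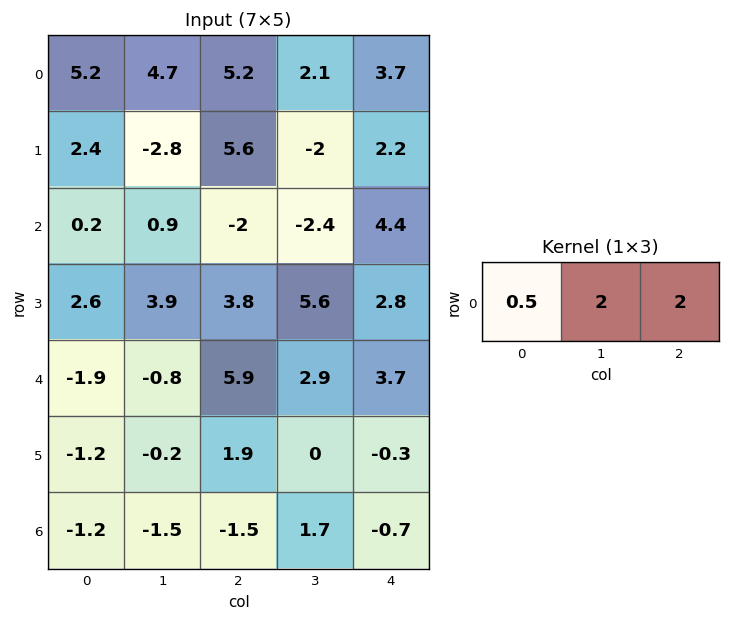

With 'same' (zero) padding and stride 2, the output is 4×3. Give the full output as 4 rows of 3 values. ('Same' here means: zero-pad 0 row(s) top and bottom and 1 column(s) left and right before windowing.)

19.8 16.95 8.45
2.2 -8.35 7.6
-5.4 17.2 8.85
-5.4 -0.35 -0.55

Output[0,0]: The receptive field on the zero-padded input at this output position is [0 5.2 4.7]. Elementwise product with the kernel and sum: 0·0.5 + 5.2·2 + 4.7·2.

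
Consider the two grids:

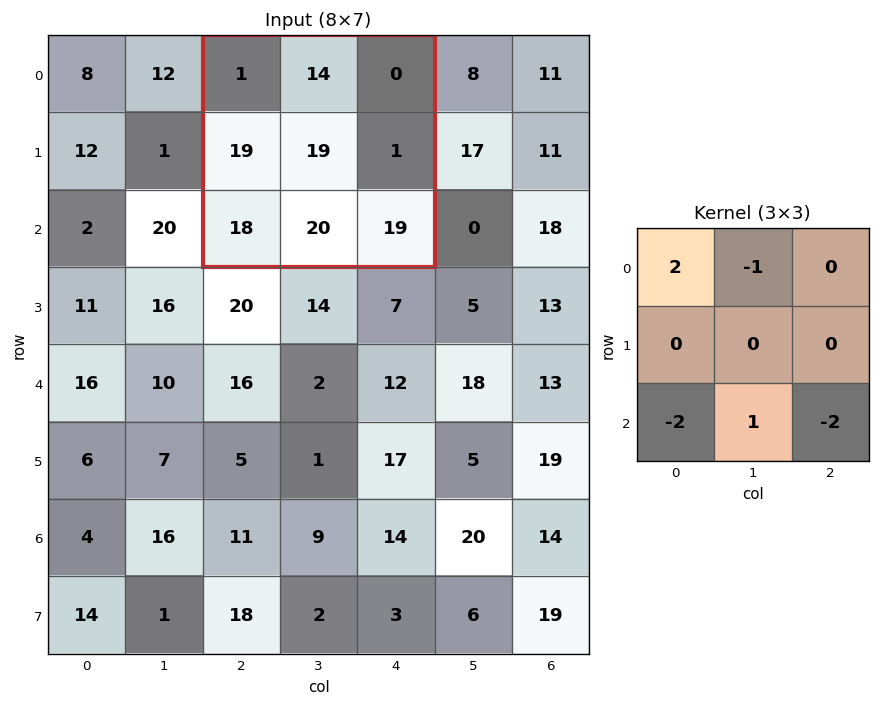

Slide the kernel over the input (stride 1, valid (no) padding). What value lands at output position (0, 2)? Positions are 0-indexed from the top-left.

-66

The receptive field on the input at this output position is [1 14 0 / 19 19 1 / 18 20 19]. Elementwise product with the kernel and sum: 1·2 + 14·-1 + 18·-2 + 20·1 + 19·-2.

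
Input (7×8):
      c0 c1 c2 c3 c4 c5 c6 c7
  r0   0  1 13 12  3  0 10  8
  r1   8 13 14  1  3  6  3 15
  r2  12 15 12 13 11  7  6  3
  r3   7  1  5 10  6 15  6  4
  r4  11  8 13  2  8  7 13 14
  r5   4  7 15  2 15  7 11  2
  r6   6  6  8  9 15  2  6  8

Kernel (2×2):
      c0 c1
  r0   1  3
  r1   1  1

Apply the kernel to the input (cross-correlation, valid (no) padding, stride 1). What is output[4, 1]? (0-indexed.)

69

The receptive field on the input at this output position is [8 13 / 7 15]. Elementwise product with the kernel and sum: 8·1 + 13·3 + 7·1 + 15·1.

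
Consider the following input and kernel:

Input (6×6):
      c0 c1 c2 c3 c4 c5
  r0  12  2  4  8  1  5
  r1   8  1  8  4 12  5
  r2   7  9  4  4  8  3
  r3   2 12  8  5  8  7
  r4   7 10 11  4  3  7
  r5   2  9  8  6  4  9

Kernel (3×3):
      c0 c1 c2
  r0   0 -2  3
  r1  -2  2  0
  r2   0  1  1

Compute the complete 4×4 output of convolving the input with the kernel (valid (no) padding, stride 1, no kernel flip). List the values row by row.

7 38 -9 40
46 -1 41 14
35 11 17 9
23 15 10 16

Output[0,0]: The receptive field on the input at this output position is [12 2 4 / 8 1 8 / 7 9 4]. Elementwise product with the kernel and sum: 2·-2 + 4·3 + 8·-2 + 1·2 + 9·1 + 4·1.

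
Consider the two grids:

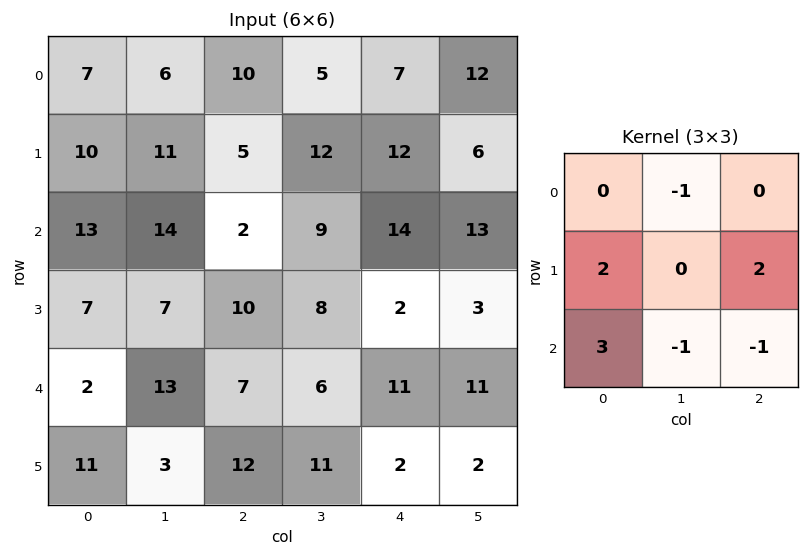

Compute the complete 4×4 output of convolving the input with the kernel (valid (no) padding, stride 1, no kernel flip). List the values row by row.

Output[0,0]: The receptive field on the input at this output position is [7 6 10 / 10 11 5 / 13 14 2]. Elementwise product with the kernel and sum: 6·-1 + 10·2 + 5·2 + 13·3 + 14·-1 + 2·-1.

47 67 12 29
23 44 40 51
6 54 19 4
29 14 51 61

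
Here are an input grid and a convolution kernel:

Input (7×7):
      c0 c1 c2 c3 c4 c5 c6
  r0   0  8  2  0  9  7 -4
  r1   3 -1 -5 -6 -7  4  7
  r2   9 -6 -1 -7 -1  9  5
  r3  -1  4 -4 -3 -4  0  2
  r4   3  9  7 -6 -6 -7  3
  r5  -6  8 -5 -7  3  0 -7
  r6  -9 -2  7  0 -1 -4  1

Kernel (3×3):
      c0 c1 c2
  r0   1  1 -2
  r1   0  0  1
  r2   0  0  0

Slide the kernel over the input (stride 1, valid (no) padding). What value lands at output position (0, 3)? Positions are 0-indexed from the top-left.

-1

The receptive field on the input at this output position is [0 9 7 / -6 -7 4 / -7 -1 9]. Elementwise product with the kernel and sum: 0·1 + 9·1 + 7·-2 + 4·1.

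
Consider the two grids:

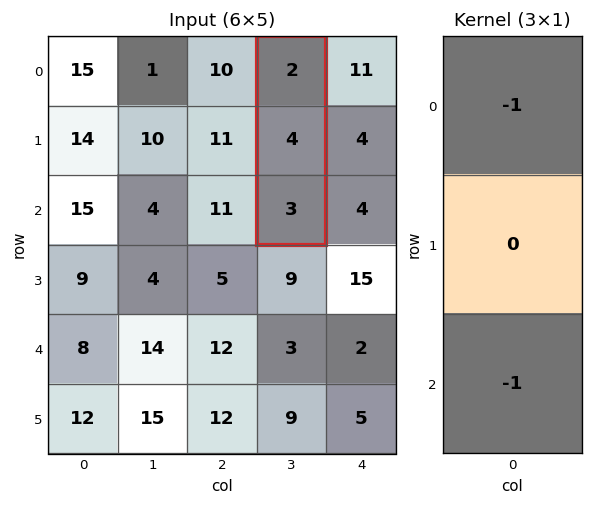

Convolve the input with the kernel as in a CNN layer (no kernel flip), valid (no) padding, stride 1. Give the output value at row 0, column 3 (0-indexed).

The receptive field on the input at this output position is [2 / 4 / 3]. Elementwise product with the kernel and sum: 2·-1 + 3·-1.

-5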